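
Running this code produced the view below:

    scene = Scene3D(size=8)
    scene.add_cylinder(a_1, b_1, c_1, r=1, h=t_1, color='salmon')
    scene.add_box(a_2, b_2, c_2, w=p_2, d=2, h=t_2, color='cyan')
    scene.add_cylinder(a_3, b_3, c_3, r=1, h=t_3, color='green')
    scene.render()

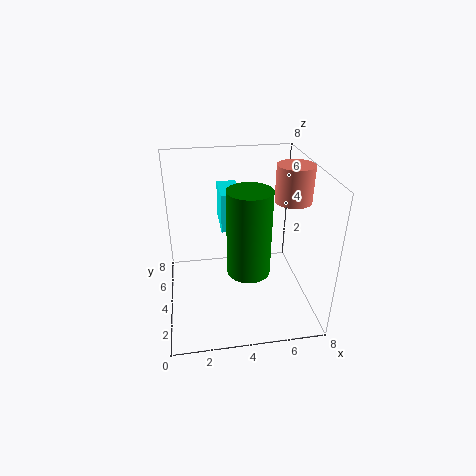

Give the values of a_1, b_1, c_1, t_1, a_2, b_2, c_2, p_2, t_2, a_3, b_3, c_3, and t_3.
a_1 = 7
b_1 = 4
c_1 = 6
t_1 = 2
a_2 = 3
b_2 = 3
c_2 = 5
p_2 = 1
t_2 = 2
a_3 = 4
b_3 = 1
c_3 = 4
t_3 = 4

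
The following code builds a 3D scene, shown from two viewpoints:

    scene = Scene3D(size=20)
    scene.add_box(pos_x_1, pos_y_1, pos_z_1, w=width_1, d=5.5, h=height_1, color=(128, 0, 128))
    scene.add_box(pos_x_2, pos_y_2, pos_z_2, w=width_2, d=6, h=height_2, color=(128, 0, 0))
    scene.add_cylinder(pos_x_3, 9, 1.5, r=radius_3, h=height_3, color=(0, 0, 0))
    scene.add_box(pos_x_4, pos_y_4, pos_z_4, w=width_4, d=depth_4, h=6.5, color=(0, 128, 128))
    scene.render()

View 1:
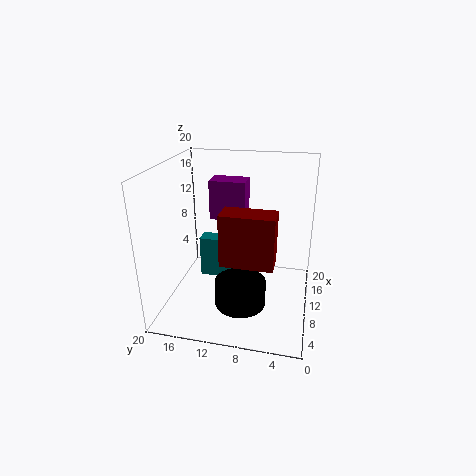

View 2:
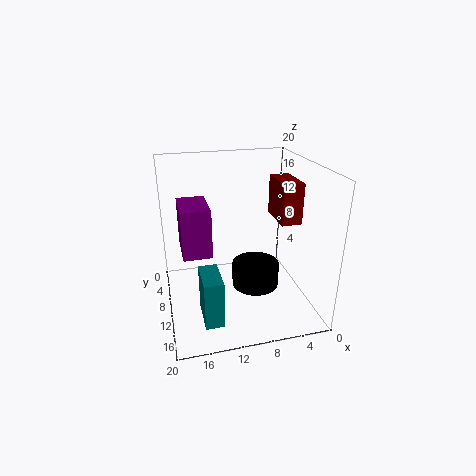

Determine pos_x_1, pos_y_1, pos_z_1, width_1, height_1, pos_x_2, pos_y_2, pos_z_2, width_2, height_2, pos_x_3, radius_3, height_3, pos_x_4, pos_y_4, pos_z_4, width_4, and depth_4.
pos_x_1 = 14.5
pos_y_1 = 10
pos_z_1 = 10.5
width_1 = 3.5
height_1 = 6
pos_x_2 = 0.5
pos_y_2 = 4
pos_z_2 = 11
width_2 = 3
height_2 = 6
pos_x_3 = 7
radius_3 = 3.5
height_3 = 3.5
pos_x_4 = 13.5
pos_y_4 = 12
pos_z_4 = 1
width_4 = 2.5
depth_4 = 5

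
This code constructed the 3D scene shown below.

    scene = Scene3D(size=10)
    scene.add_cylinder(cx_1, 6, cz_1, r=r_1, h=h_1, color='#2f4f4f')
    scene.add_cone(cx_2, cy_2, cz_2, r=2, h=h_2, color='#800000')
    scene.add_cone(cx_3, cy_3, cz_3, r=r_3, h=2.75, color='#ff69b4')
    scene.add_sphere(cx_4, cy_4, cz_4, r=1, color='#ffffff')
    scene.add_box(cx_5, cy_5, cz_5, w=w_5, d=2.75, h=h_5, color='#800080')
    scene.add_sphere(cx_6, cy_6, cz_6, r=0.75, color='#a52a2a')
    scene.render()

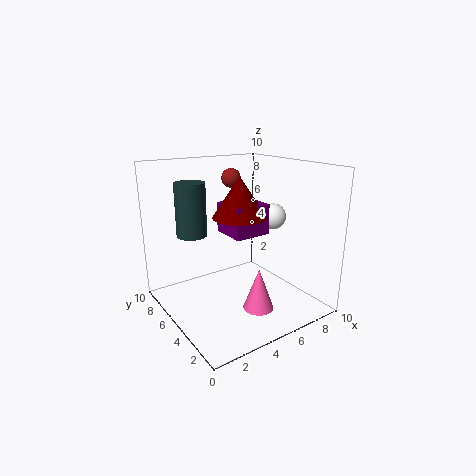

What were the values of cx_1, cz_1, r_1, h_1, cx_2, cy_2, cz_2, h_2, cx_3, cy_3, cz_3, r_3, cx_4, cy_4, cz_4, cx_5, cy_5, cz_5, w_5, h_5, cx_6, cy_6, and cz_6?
cx_1 = 2, cz_1 = 5.5, r_1 = 1, h_1 = 3.5, cx_2 = 6, cy_2 = 6.25, cz_2 = 6, h_2 = 3, cx_3 = 4.75, cy_3 = 2.25, cz_3 = 1, r_3 = 1, cx_4 = 8.75, cy_4 = 5.75, cz_4 = 5.75, cx_5 = 5, cy_5 = 5, cz_5 = 4.75, w_5 = 2.75, h_5 = 2.25, cx_6 = 6.75, cy_6 = 8.5, cz_6 = 8.5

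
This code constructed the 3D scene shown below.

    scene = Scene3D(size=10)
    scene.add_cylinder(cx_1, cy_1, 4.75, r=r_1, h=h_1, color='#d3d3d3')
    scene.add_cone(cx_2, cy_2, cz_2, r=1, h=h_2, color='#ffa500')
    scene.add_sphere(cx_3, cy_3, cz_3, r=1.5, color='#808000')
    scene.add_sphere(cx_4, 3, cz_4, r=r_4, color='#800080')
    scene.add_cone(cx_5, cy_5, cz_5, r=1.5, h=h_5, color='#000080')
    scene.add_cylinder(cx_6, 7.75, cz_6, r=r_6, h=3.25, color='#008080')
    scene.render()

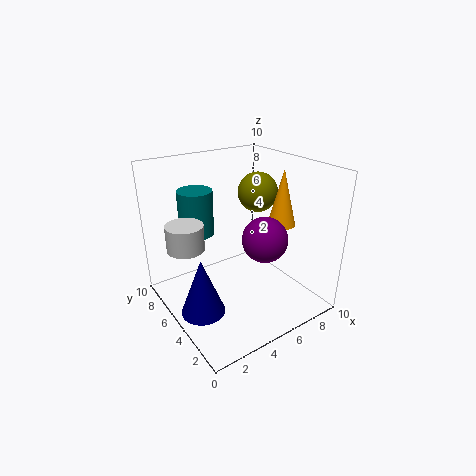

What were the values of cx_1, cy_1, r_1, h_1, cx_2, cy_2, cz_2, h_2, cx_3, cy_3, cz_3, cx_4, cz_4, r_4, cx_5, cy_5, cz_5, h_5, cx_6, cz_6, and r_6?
cx_1 = 1.5, cy_1 = 6, r_1 = 1.25, h_1 = 1.75, cx_2 = 8.25, cy_2 = 4.25, cz_2 = 5.5, h_2 = 4, cx_3 = 8, cy_3 = 6.75, cz_3 = 7.25, cx_4 = 5.75, cz_4 = 5.5, r_4 = 1.5, cx_5 = 1.75, cy_5 = 4.5, cz_5 = 0.5, h_5 = 4, cx_6 = 3.25, cz_6 = 4.75, r_6 = 1.25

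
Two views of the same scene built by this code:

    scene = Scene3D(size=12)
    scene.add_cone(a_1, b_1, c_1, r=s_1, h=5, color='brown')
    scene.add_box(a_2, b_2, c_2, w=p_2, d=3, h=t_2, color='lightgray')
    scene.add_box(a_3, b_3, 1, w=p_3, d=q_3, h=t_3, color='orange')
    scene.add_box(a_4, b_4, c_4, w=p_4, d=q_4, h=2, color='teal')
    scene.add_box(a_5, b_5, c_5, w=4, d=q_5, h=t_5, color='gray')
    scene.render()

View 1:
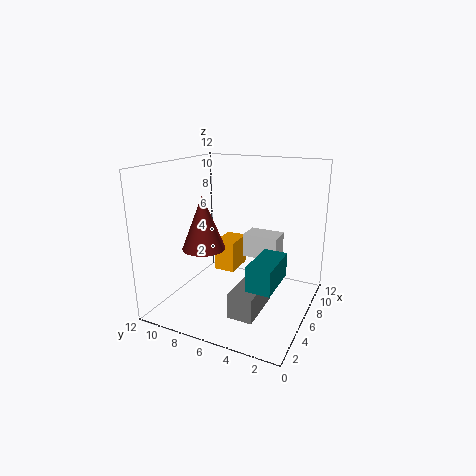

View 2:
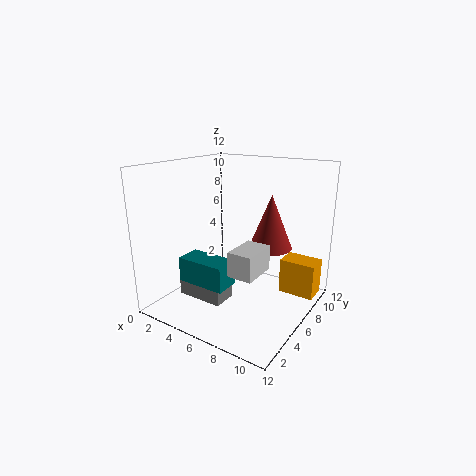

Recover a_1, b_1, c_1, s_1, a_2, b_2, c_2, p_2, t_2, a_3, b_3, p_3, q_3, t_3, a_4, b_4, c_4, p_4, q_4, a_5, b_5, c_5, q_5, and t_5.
a_1 = 7; b_1 = 10; c_1 = 4; s_1 = 2; a_2 = 7; b_2 = 3; c_2 = 4; p_2 = 2; t_2 = 2; a_3 = 9; b_3 = 8; p_3 = 3; q_3 = 2; t_3 = 3; a_4 = 3; b_4 = 2; c_4 = 3; p_4 = 4; q_4 = 2; a_5 = 2; b_5 = 3; c_5 = 1; q_5 = 2; t_5 = 2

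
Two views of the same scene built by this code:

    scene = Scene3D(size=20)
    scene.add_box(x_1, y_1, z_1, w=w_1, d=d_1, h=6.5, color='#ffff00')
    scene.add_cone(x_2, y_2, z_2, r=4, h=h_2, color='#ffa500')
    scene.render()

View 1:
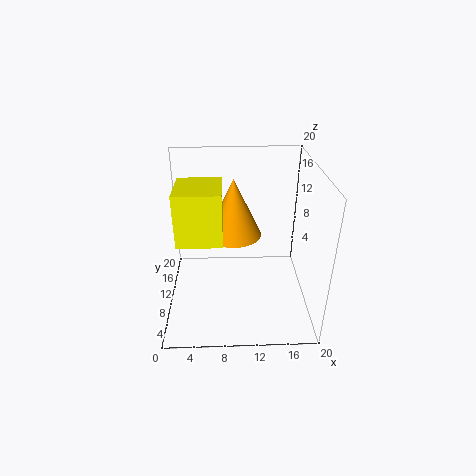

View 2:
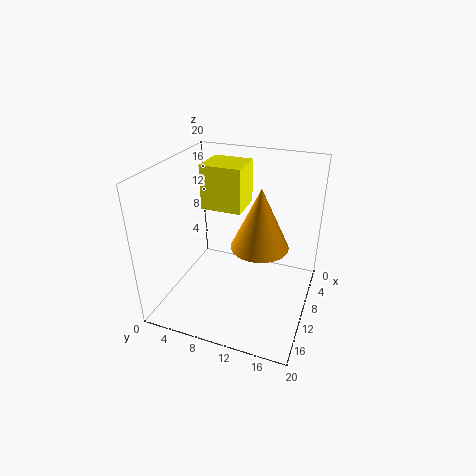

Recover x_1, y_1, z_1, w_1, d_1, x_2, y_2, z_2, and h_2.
x_1 = 2.5
y_1 = 3.5
z_1 = 12.5
w_1 = 5.5
d_1 = 6
x_2 = 9.5
y_2 = 13
z_2 = 9
h_2 = 8.5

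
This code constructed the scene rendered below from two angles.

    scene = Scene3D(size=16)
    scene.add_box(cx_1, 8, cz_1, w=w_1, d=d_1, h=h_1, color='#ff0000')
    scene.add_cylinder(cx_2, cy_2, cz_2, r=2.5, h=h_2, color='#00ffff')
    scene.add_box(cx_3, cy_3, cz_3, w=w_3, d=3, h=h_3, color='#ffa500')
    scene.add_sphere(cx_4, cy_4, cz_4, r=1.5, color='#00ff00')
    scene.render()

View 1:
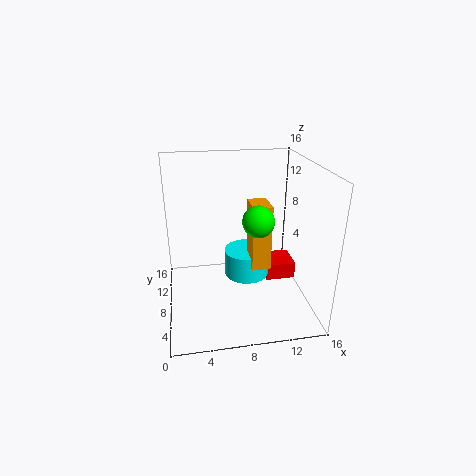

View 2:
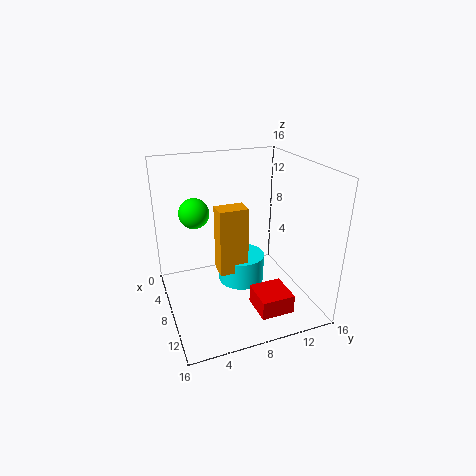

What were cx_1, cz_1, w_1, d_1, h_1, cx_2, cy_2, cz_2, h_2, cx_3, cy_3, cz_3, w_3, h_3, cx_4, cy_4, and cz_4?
cx_1 = 11.5
cz_1 = 2
w_1 = 3.5
d_1 = 3.5
h_1 = 2
cx_2 = 9
cy_2 = 8
cz_2 = 3.5
h_2 = 3
cx_3 = 9
cy_3 = 5
cz_3 = 5.5
w_3 = 2
h_3 = 7
cx_4 = 9
cy_4 = 3
cz_4 = 12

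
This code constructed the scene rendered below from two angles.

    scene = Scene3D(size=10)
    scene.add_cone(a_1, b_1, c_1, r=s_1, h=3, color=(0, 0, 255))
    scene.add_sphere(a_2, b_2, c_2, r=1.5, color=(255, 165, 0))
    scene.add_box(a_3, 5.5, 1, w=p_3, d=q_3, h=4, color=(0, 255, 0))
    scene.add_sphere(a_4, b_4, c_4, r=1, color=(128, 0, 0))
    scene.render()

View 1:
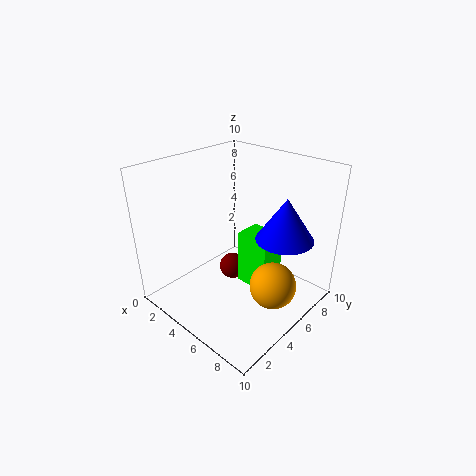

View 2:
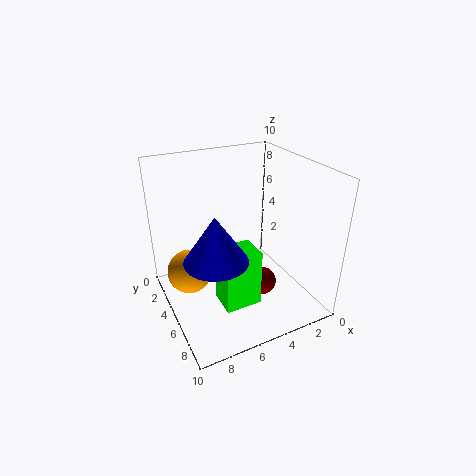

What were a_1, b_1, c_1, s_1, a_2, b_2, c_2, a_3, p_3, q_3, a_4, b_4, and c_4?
a_1 = 7.5, b_1 = 7, c_1 = 5, s_1 = 2, a_2 = 8.5, b_2 = 4.5, c_2 = 3, a_3 = 4.5, p_3 = 2.5, q_3 = 2, a_4 = 3.5, b_4 = 6, c_4 = 1.5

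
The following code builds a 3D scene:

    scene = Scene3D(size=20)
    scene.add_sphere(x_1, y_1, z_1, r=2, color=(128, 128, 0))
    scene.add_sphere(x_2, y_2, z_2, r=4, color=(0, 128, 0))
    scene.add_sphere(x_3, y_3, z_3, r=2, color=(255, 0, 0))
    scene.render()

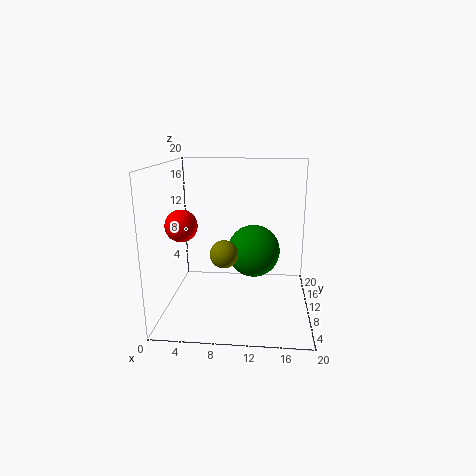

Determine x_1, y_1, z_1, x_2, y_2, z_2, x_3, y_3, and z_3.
x_1 = 8
y_1 = 10
z_1 = 7.5
x_2 = 12
y_2 = 14.5
z_2 = 6.5
x_3 = 3.5
y_3 = 5
z_3 = 13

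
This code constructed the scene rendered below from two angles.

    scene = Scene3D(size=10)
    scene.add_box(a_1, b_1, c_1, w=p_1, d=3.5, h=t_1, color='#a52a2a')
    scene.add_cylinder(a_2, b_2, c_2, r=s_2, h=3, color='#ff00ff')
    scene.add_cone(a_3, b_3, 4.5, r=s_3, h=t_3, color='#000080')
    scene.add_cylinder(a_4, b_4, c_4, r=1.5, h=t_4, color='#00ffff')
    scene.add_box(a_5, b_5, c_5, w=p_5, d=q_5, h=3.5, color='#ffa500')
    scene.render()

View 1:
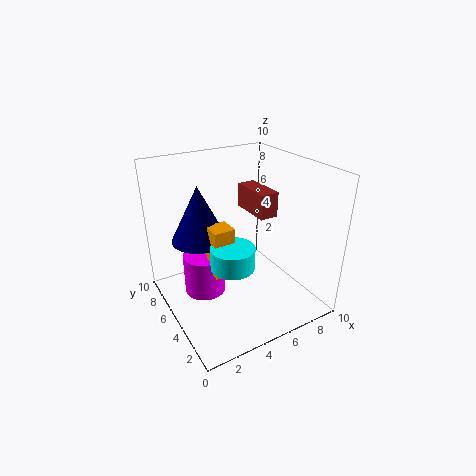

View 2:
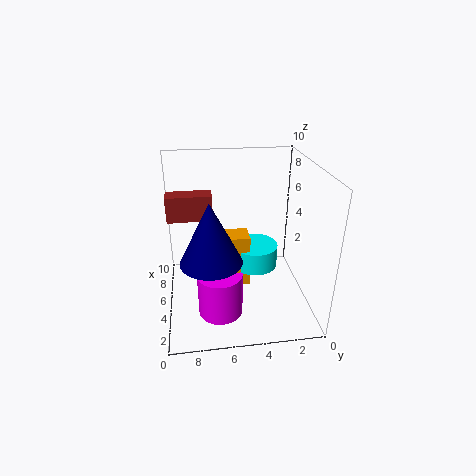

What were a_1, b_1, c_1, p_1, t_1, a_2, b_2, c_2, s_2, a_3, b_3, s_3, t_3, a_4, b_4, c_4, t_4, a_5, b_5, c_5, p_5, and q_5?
a_1 = 8; b_1 = 6.5; c_1 = 5; p_1 = 1.5; t_1 = 2; a_2 = 3; b_2 = 6.5; c_2 = 0.5; s_2 = 1.5; a_3 = 3; b_3 = 7; s_3 = 2; t_3 = 4; a_4 = 4; b_4 = 4; c_4 = 3.5; t_4 = 1.5; a_5 = 3; b_5 = 4.5; c_5 = 2.5; p_5 = 1.5; q_5 = 1.5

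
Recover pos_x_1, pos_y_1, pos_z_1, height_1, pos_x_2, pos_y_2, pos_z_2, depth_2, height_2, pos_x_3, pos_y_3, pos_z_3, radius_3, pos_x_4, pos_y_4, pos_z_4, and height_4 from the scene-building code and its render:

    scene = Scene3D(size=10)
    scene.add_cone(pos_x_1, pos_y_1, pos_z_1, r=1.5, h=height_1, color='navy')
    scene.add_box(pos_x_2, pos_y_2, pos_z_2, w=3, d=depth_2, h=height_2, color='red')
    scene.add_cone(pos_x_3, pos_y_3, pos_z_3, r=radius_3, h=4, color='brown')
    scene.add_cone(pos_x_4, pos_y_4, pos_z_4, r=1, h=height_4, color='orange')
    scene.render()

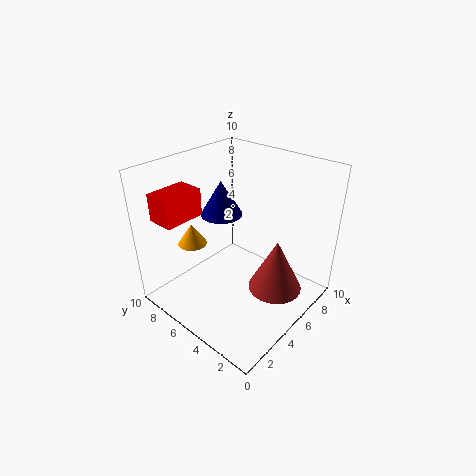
pos_x_1 = 5.5, pos_y_1 = 7, pos_z_1 = 6, height_1 = 2.5, pos_x_2 = 1.5, pos_y_2 = 8, pos_z_2 = 6, depth_2 = 2, height_2 = 2, pos_x_3 = 7, pos_y_3 = 3, pos_z_3 = 0.5, radius_3 = 2, pos_x_4 = 3, pos_y_4 = 7.5, pos_z_4 = 4.5, height_4 = 1.5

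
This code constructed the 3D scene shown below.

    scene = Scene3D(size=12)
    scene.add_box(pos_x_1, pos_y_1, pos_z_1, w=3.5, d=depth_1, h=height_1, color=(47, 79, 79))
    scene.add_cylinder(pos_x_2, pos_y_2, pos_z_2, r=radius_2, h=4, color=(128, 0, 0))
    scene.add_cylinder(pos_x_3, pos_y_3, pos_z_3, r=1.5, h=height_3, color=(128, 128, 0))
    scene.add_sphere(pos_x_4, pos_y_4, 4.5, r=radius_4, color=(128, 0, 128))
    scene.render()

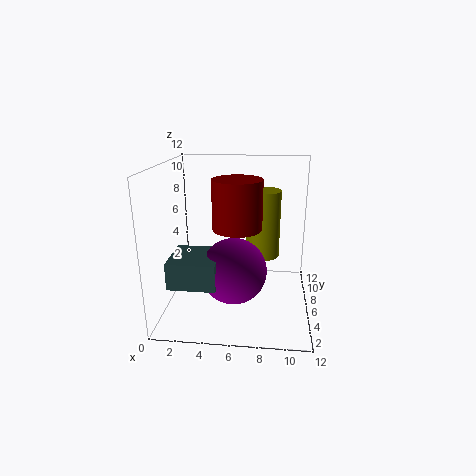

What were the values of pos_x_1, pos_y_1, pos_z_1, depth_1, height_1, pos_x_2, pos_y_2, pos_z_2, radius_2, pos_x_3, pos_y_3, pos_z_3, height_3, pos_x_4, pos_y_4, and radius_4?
pos_x_1 = 1.5, pos_y_1 = 0.5, pos_z_1 = 4, depth_1 = 3.5, height_1 = 2, pos_x_2 = 6, pos_y_2 = 5.5, pos_z_2 = 7, radius_2 = 2, pos_x_3 = 8, pos_y_3 = 8.5, pos_z_3 = 3.5, height_3 = 6, pos_x_4 = 6, pos_y_4 = 3, radius_4 = 2.5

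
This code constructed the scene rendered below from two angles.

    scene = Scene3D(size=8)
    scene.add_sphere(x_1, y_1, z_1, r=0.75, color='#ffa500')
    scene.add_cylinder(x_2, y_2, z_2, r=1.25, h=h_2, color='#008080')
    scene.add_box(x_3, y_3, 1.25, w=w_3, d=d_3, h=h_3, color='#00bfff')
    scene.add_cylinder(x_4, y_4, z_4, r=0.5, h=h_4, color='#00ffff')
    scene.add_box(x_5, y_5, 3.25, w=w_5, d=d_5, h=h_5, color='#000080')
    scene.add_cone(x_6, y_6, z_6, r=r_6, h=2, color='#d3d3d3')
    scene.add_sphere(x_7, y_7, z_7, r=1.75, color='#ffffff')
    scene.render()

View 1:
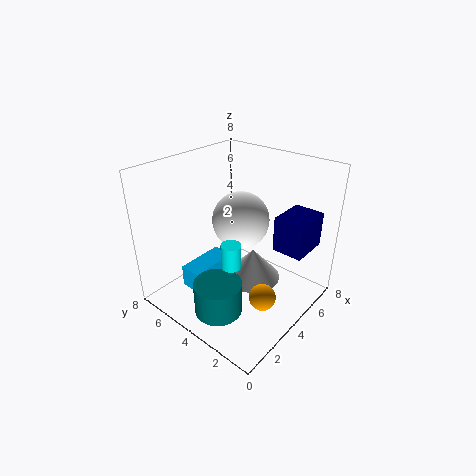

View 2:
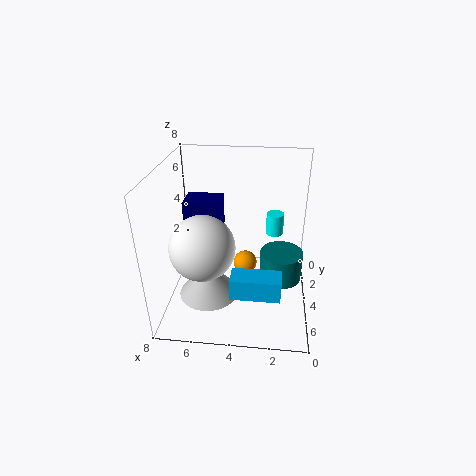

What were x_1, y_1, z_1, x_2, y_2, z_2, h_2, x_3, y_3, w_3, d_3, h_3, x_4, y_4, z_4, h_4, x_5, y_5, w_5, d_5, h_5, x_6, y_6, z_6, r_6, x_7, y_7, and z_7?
x_1 = 3.75; y_1 = 2; z_1 = 1; x_2 = 1.5; y_2 = 3.25; z_2 = 1; h_2 = 1.75; x_3 = 1.5; y_3 = 4.75; w_3 = 2.75; d_3 = 1.25; h_3 = 1.25; x_4 = 2; y_4 = 2.75; z_4 = 3.75; h_4 = 1.25; x_5 = 5.25; y_5 = 0.75; w_5 = 2.25; d_5 = 1.75; h_5 = 2; x_6 = 5.75; y_6 = 4.25; z_6 = 0.25; r_6 = 1.75; x_7 = 5.75; y_7 = 5.25; z_7 = 4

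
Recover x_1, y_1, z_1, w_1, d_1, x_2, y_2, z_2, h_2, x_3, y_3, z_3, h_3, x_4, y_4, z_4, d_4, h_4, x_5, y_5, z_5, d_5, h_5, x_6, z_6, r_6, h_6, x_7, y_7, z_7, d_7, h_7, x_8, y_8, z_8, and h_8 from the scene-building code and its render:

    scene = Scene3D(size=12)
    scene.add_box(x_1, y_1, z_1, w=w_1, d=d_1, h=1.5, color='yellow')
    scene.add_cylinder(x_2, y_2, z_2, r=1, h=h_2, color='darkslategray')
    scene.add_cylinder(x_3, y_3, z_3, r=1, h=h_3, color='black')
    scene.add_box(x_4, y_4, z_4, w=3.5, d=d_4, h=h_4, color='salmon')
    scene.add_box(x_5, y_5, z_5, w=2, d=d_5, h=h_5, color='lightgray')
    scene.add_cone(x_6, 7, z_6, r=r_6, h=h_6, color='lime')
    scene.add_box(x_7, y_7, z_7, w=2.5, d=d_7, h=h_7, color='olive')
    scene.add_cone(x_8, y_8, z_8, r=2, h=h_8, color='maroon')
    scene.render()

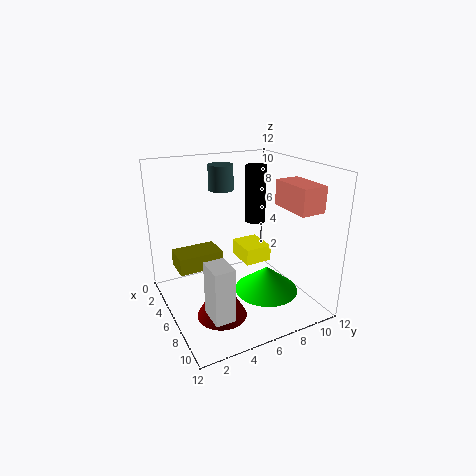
x_1 = 2; y_1 = 7.5; z_1 = 2.5; w_1 = 3; d_1 = 2.5; x_2 = 5; y_2 = 5; z_2 = 10; h_2 = 2; x_3 = 2; y_3 = 10; z_3 = 5.5; h_3 = 5.5; x_4 = 7.5; y_4 = 8.5; z_4 = 9; d_4 = 2; h_4 = 2; x_5 = 9.5; y_5 = 1.5; z_5 = 2.5; d_5 = 1.5; h_5 = 4; x_6 = 9; z_6 = 2.5; r_6 = 2.5; h_6 = 2; x_7 = 1.5; y_7 = 1.5; z_7 = 2.5; d_7 = 4; h_7 = 1.5; x_8 = 8; y_8 = 3.5; z_8 = 0.5; h_8 = 3.5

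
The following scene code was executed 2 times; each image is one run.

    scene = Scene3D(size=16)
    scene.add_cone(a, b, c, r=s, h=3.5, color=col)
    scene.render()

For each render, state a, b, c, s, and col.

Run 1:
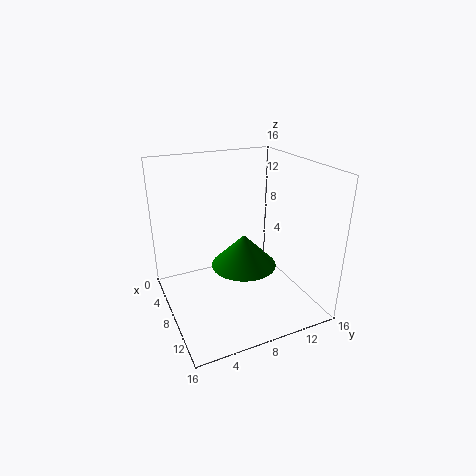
a = 9.5; b = 8; c = 5.5; s = 3.5; col = 'green'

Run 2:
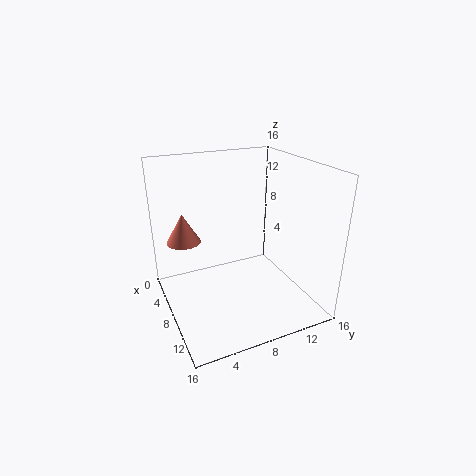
a = 3.5; b = 3; c = 6.5; s = 2; col = 'salmon'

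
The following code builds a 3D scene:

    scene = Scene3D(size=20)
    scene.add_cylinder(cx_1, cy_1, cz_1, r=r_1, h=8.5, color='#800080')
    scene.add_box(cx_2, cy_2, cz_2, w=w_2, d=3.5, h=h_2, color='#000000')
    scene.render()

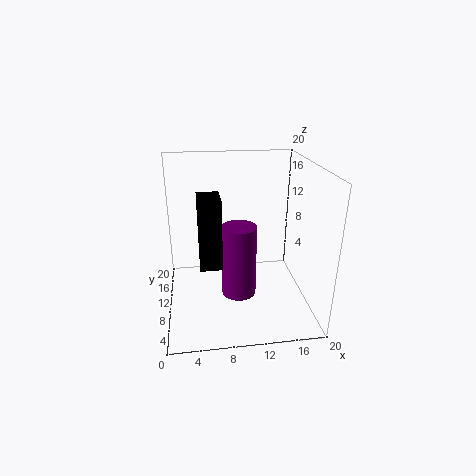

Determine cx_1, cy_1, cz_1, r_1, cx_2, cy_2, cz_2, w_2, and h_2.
cx_1 = 9, cy_1 = 2.5, cz_1 = 6.5, r_1 = 2, cx_2 = 4.5, cy_2 = 1, cz_2 = 10.5, w_2 = 2.5, h_2 = 8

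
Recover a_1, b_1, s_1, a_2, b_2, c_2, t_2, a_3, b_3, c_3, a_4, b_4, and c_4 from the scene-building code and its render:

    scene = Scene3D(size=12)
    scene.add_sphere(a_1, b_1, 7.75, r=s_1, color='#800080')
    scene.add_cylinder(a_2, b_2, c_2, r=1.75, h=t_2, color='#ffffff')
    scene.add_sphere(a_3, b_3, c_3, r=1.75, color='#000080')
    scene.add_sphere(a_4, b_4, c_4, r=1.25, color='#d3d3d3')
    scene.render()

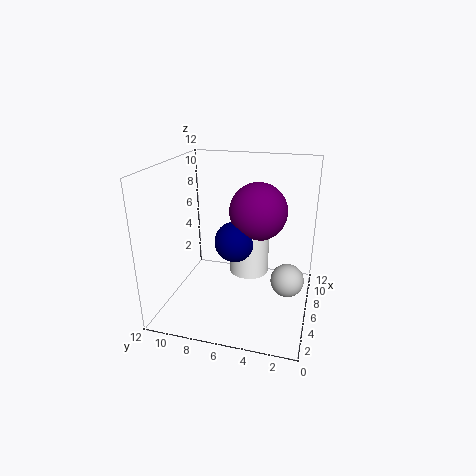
a_1 = 8
b_1 = 4.75
s_1 = 2.5
a_2 = 8
b_2 = 5.5
c_2 = 2
t_2 = 4.5
a_3 = 6.75
b_3 = 6.5
c_3 = 5.25
a_4 = 3.75
b_4 = 1.5
c_4 = 4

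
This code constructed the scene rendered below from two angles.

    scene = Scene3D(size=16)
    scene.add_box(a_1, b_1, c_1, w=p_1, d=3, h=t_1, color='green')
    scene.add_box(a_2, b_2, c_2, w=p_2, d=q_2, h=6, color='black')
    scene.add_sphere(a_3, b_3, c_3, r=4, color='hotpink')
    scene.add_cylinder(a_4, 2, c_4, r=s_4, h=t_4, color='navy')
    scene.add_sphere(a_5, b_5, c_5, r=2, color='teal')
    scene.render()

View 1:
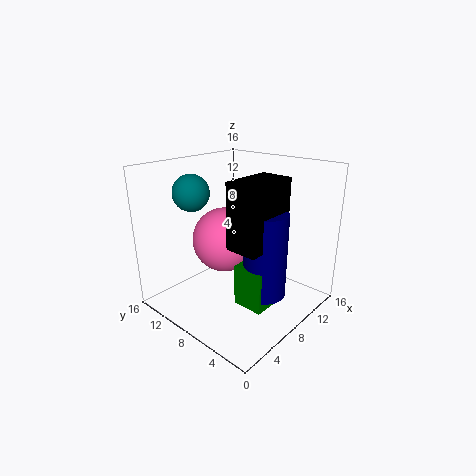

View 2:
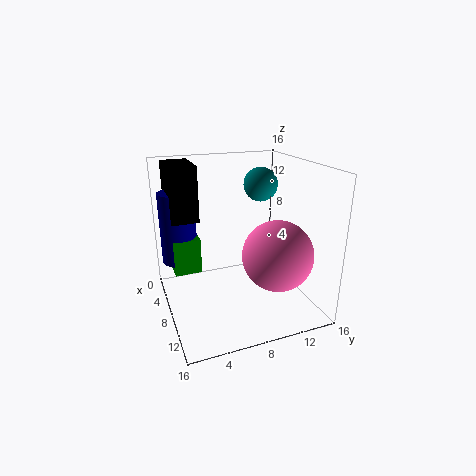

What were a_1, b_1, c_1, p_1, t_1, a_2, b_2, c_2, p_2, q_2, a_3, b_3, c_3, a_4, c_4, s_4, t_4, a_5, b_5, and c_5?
a_1 = 3
b_1 = 1
c_1 = 4
p_1 = 4
t_1 = 4
a_2 = 2
b_2 = 1
c_2 = 10
p_2 = 5
q_2 = 3
a_3 = 10
b_3 = 12
c_3 = 6
a_4 = 5
c_4 = 5
s_4 = 2
t_4 = 8
a_5 = 5
b_5 = 12
c_5 = 13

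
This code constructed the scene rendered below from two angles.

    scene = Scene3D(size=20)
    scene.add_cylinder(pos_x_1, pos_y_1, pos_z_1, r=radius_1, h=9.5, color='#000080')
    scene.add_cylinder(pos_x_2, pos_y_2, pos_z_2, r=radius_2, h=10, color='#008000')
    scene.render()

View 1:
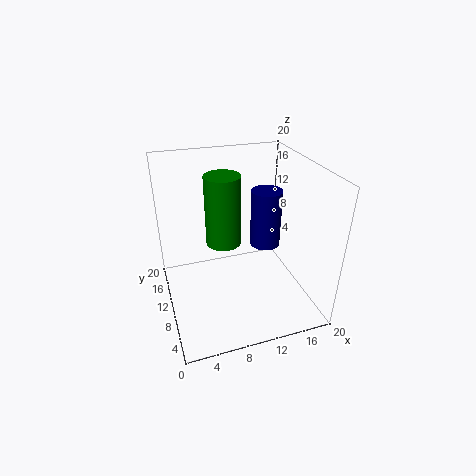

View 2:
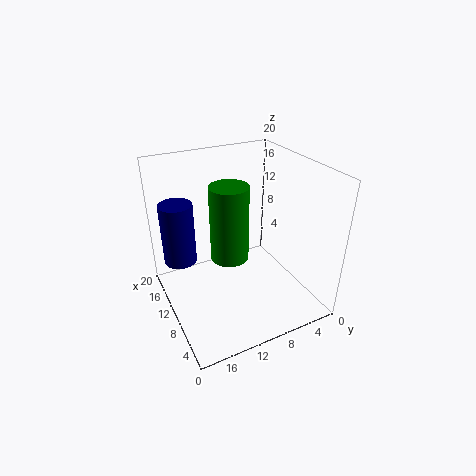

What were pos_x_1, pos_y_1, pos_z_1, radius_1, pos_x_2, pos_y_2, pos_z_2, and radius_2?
pos_x_1 = 17; pos_y_1 = 16.5; pos_z_1 = 4; radius_1 = 2.5; pos_x_2 = 8.5; pos_y_2 = 12; pos_z_2 = 8.5; radius_2 = 2.5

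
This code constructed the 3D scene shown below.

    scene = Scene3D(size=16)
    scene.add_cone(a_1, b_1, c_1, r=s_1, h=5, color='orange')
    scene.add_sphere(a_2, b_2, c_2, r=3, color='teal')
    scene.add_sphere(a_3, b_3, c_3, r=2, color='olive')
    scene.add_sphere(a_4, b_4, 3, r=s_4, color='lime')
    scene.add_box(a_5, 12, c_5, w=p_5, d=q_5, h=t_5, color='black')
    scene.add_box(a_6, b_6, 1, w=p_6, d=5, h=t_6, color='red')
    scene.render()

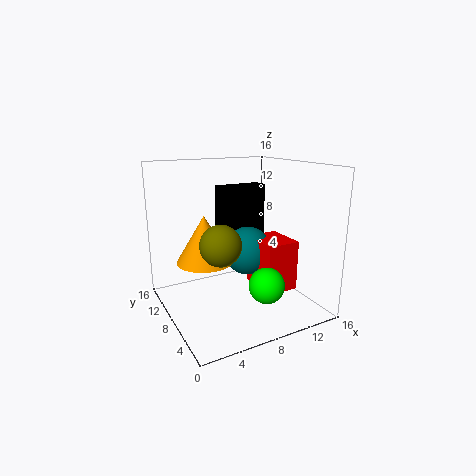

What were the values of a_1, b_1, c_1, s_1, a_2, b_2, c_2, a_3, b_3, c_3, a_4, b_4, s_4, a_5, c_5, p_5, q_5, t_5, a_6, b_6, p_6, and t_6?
a_1 = 4, b_1 = 8, c_1 = 6, s_1 = 3, a_2 = 11, b_2 = 11, c_2 = 5, a_3 = 4, b_3 = 4, c_3 = 9, a_4 = 10, b_4 = 5, s_4 = 2, a_5 = 8, c_5 = 6, p_5 = 6, q_5 = 2, t_5 = 7, a_6 = 11, b_6 = 6, p_6 = 4, t_6 = 6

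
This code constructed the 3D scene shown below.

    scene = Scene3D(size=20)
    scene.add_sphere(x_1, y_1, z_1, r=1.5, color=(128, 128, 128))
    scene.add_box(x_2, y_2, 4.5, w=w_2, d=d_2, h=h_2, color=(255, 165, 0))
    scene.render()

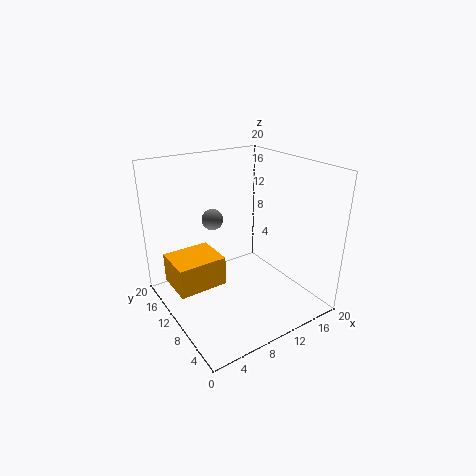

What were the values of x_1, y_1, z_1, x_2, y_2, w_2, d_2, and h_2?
x_1 = 8
y_1 = 13.5
z_1 = 12
x_2 = 0.5
y_2 = 8.5
w_2 = 6.5
d_2 = 5.5
h_2 = 4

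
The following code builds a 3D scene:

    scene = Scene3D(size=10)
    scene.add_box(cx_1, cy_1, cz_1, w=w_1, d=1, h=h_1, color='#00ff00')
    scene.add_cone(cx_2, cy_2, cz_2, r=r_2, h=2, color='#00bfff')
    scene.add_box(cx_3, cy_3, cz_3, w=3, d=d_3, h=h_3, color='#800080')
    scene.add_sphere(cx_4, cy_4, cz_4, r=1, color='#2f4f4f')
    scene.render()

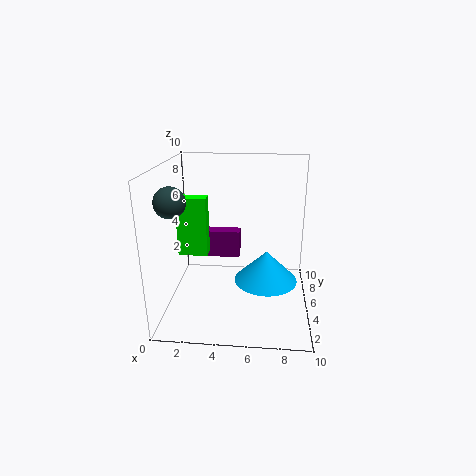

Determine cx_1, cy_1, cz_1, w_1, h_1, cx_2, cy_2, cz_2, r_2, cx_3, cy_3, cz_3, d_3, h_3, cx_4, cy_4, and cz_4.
cx_1 = 1
cy_1 = 4
cz_1 = 4
w_1 = 2
h_1 = 4
cx_2 = 7
cy_2 = 3
cz_2 = 3
r_2 = 2
cx_3 = 2
cy_3 = 6
cz_3 = 3
d_3 = 1
h_3 = 2
cx_4 = 1
cy_4 = 3
cz_4 = 8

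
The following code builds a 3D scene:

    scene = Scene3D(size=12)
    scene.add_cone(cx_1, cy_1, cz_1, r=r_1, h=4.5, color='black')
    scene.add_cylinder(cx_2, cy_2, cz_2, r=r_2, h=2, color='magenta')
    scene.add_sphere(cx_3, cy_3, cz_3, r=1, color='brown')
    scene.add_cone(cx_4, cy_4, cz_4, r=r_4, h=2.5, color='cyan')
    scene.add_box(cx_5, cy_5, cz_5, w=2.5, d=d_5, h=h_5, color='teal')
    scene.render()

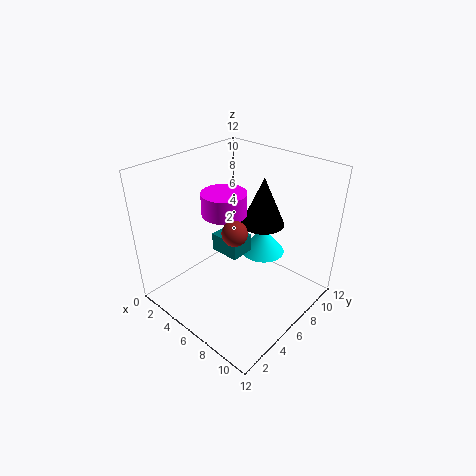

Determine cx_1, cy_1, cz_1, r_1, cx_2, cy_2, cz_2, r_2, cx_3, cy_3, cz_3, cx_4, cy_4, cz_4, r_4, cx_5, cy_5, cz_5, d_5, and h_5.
cx_1 = 5.5, cy_1 = 10, cz_1 = 5.5, r_1 = 2, cx_2 = 3.5, cy_2 = 7, cz_2 = 7, r_2 = 2, cx_3 = 7, cy_3 = 4.5, cz_3 = 7.5, cx_4 = 6, cy_4 = 9.5, cz_4 = 3, r_4 = 2, cx_5 = 4.5, cy_5 = 4.5, cz_5 = 5, d_5 = 2, h_5 = 1.5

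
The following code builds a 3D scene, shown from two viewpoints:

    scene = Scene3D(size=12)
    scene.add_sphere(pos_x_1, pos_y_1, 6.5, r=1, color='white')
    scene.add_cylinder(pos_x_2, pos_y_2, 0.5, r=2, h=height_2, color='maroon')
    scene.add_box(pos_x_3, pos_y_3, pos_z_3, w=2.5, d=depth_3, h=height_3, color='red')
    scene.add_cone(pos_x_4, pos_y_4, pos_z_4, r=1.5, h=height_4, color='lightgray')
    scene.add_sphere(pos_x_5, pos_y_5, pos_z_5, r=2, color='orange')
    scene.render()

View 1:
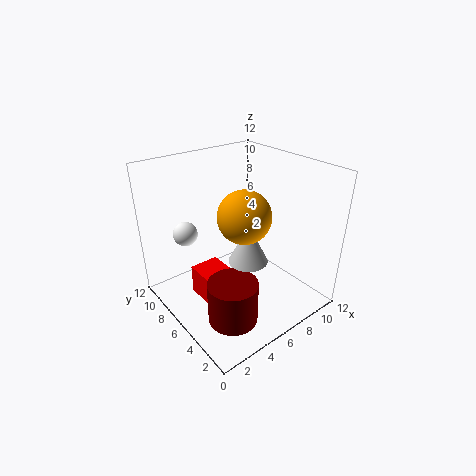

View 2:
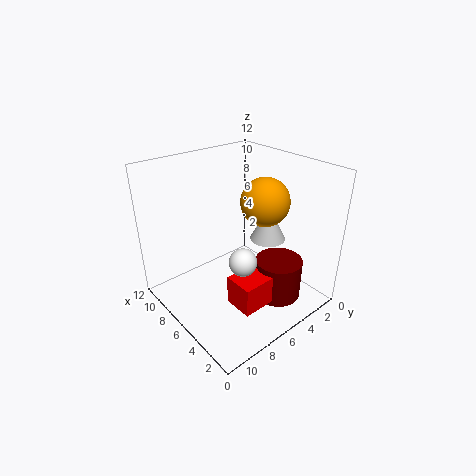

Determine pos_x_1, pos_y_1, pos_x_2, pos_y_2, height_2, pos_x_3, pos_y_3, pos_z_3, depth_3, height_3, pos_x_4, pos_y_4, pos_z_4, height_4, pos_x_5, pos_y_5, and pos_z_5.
pos_x_1 = 2.5
pos_y_1 = 8.5
pos_x_2 = 3.5
pos_y_2 = 3.5
height_2 = 3.5
pos_x_3 = 2.5
pos_y_3 = 4
pos_z_3 = 1
depth_3 = 4
height_3 = 2.5
pos_x_4 = 5
pos_y_4 = 3.5
pos_z_4 = 5.5
height_4 = 3
pos_x_5 = 5
pos_y_5 = 4
pos_z_5 = 9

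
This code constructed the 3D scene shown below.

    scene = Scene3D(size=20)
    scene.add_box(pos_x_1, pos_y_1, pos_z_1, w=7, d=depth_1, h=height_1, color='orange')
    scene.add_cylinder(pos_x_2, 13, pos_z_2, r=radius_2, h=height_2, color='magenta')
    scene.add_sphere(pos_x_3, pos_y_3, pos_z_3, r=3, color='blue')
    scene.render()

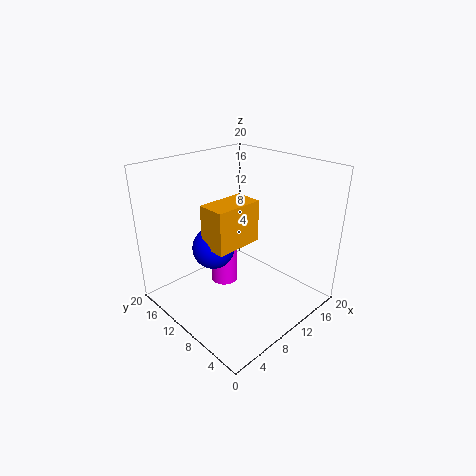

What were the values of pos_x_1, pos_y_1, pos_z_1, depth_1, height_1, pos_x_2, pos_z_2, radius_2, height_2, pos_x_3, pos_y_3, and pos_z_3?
pos_x_1 = 6, pos_y_1 = 9, pos_z_1 = 9, depth_1 = 4, height_1 = 6, pos_x_2 = 10, pos_z_2 = 2, radius_2 = 2, height_2 = 7, pos_x_3 = 8, pos_y_3 = 13, pos_z_3 = 8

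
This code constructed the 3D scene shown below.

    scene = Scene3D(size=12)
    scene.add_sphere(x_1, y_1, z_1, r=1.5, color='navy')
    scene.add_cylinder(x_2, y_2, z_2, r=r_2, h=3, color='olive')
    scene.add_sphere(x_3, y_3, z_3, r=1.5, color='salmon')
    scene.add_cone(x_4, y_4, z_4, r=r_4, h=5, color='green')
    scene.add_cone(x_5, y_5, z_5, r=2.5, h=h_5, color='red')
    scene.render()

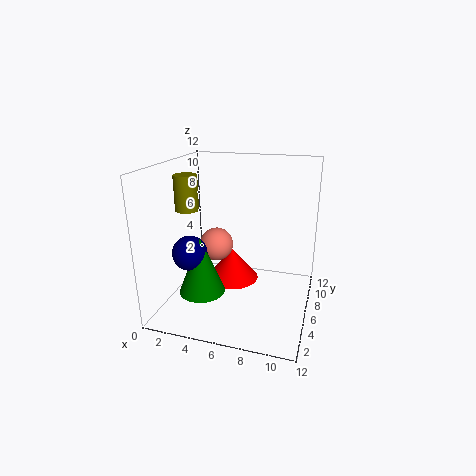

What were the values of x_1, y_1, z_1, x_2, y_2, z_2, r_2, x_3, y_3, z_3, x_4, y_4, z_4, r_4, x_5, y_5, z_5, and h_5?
x_1 = 2, y_1 = 5, z_1 = 4.5, x_2 = 1.5, y_2 = 6, z_2 = 8, r_2 = 1, x_3 = 3.5, y_3 = 7.5, z_3 = 4.5, x_4 = 3, y_4 = 5, z_4 = 1, r_4 = 2, x_5 = 4.5, y_5 = 9, z_5 = 0.5, h_5 = 3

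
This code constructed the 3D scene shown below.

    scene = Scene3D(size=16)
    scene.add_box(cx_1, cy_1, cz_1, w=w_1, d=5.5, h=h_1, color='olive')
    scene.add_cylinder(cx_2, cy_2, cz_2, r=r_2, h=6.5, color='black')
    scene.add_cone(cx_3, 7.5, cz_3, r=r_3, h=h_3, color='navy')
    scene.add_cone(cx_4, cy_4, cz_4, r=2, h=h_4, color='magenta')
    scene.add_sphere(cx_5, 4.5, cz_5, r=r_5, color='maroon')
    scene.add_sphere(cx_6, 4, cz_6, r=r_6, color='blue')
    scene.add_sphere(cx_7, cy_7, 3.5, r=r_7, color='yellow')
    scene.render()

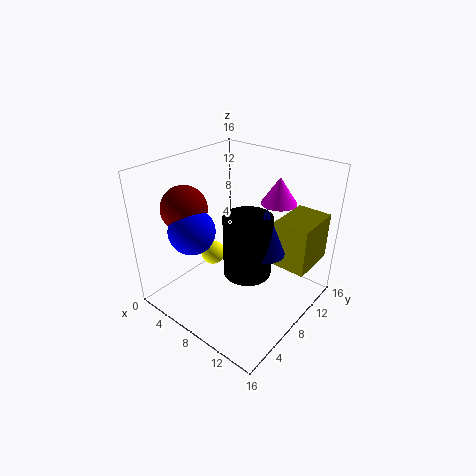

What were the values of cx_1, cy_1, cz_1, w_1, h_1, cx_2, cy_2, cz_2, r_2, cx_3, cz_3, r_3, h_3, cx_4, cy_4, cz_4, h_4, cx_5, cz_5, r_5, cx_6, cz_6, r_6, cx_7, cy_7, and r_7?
cx_1 = 11, cy_1 = 10.5, cz_1 = 4.5, w_1 = 4, h_1 = 5.5, cx_2 = 10.5, cy_2 = 6.5, cz_2 = 5.5, r_2 = 2.5, cx_3 = 12, cz_3 = 8, r_3 = 2, h_3 = 5, cx_4 = 10.5, cy_4 = 12, cz_4 = 11.5, h_4 = 3, cx_5 = 3.5, cz_5 = 11.5, r_5 = 2.5, cx_6 = 5, cz_6 = 9.5, r_6 = 2.5, cx_7 = 3, cy_7 = 9, r_7 = 1.5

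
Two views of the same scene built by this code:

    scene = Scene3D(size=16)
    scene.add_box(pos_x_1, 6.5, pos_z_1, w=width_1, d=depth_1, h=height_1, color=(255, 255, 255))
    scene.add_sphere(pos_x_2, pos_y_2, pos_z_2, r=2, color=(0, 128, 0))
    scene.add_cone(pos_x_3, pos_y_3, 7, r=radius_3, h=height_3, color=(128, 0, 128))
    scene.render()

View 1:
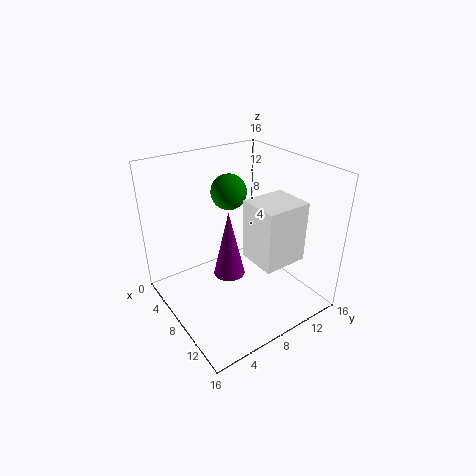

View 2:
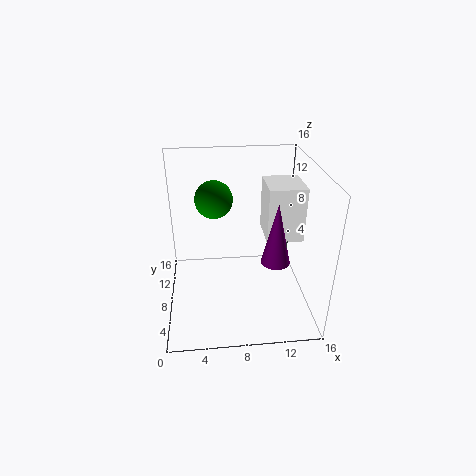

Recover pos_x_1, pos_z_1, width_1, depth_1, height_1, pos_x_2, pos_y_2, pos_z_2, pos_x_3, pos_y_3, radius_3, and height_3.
pos_x_1 = 11
pos_z_1 = 8
width_1 = 4
depth_1 = 4.5
height_1 = 6
pos_x_2 = 5.5
pos_y_2 = 8.5
pos_z_2 = 12.5
pos_x_3 = 11.5
pos_y_3 = 4.5
radius_3 = 1.5
height_3 = 6.5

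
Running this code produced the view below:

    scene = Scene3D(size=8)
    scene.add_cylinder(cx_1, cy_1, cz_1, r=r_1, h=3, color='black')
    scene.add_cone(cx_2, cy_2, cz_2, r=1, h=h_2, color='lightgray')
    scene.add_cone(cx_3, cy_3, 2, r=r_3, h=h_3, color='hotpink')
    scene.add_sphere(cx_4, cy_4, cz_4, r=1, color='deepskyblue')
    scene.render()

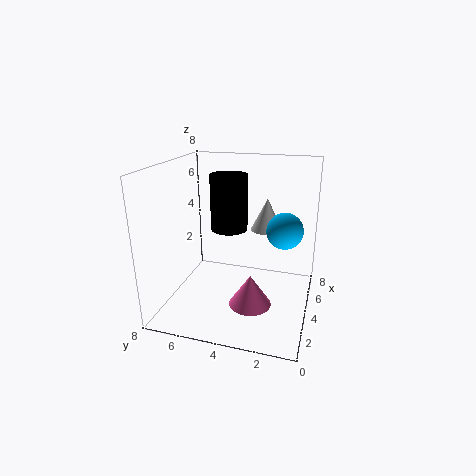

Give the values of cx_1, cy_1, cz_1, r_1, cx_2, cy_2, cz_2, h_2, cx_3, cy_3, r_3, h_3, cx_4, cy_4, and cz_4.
cx_1 = 4; cy_1 = 4.5; cz_1 = 4.5; r_1 = 1; cx_2 = 7; cy_2 = 3; cz_2 = 3.5; h_2 = 2; cx_3 = 1; cy_3 = 2.5; r_3 = 1; h_3 = 1.5; cx_4 = 4.5; cy_4 = 1.5; cz_4 = 4.5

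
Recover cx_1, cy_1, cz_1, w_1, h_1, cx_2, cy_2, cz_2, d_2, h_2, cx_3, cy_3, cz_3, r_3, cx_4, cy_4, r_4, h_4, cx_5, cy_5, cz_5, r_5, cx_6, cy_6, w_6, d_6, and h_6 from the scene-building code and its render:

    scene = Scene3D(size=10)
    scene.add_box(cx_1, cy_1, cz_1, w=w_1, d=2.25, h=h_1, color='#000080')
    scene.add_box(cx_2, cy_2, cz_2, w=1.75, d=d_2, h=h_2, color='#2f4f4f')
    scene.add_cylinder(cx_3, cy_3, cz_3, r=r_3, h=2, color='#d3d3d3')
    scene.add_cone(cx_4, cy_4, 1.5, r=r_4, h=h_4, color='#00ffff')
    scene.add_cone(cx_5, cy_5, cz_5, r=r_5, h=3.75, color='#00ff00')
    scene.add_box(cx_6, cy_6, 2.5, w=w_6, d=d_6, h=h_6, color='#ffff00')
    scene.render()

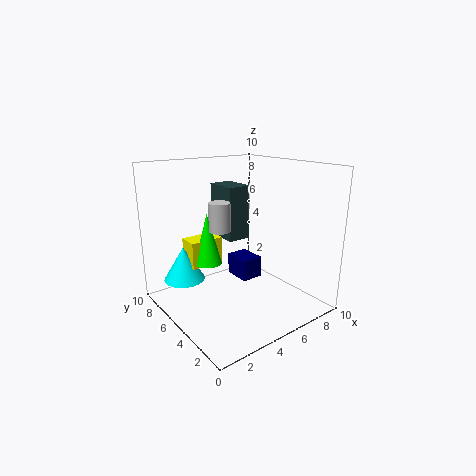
cx_1 = 7
cy_1 = 6.75
cz_1 = 0.25
w_1 = 1.75
h_1 = 1.75
cx_2 = 5.25
cy_2 = 6.25
cz_2 = 4.25
d_2 = 2.5
h_2 = 4
cx_3 = 4
cy_3 = 5.75
cz_3 = 5.5
r_3 = 0.75
cx_4 = 2.25
cy_4 = 8
r_4 = 1.5
h_4 = 2.5
cx_5 = 3.75
cy_5 = 7
cz_5 = 2.75
r_5 = 1
cx_6 = 2.5
cy_6 = 7
w_6 = 2.5
d_6 = 1.5
h_6 = 2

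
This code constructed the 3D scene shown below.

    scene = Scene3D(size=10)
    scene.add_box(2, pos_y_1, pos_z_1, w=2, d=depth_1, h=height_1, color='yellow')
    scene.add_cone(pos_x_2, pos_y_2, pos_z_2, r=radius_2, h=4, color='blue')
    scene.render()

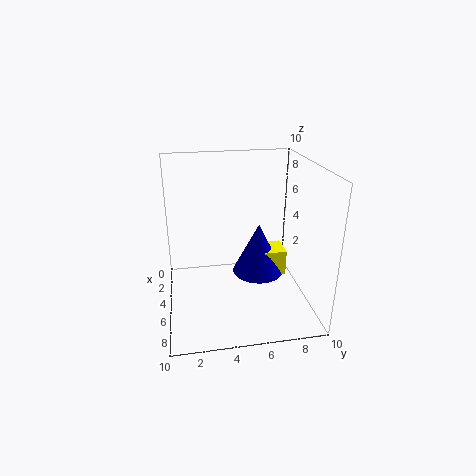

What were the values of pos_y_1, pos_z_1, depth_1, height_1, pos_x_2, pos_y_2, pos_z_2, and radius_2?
pos_y_1 = 7; pos_z_1 = 1; depth_1 = 2; height_1 = 2; pos_x_2 = 3; pos_y_2 = 7; pos_z_2 = 1; radius_2 = 2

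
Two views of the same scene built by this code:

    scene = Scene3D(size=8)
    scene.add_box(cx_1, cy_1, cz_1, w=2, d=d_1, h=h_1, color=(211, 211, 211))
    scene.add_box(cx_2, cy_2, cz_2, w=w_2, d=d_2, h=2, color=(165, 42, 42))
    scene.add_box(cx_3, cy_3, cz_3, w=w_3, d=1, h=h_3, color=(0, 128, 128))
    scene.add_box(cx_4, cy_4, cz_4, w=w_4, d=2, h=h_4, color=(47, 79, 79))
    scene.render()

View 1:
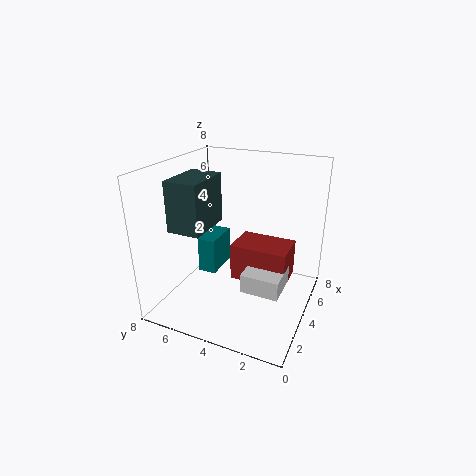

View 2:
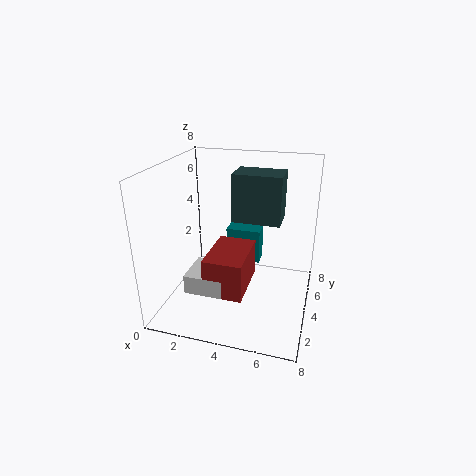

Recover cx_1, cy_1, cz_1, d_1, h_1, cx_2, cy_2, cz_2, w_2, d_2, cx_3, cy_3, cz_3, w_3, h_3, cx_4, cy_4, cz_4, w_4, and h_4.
cx_1 = 2, cy_1 = 1, cz_1 = 2, d_1 = 2, h_1 = 1, cx_2 = 3, cy_2 = 1, cz_2 = 2, w_2 = 2, d_2 = 3, cx_3 = 3, cy_3 = 5, cz_3 = 2, w_3 = 2, h_3 = 2, cx_4 = 3, cy_4 = 6, cz_4 = 4, w_4 = 3, h_4 = 3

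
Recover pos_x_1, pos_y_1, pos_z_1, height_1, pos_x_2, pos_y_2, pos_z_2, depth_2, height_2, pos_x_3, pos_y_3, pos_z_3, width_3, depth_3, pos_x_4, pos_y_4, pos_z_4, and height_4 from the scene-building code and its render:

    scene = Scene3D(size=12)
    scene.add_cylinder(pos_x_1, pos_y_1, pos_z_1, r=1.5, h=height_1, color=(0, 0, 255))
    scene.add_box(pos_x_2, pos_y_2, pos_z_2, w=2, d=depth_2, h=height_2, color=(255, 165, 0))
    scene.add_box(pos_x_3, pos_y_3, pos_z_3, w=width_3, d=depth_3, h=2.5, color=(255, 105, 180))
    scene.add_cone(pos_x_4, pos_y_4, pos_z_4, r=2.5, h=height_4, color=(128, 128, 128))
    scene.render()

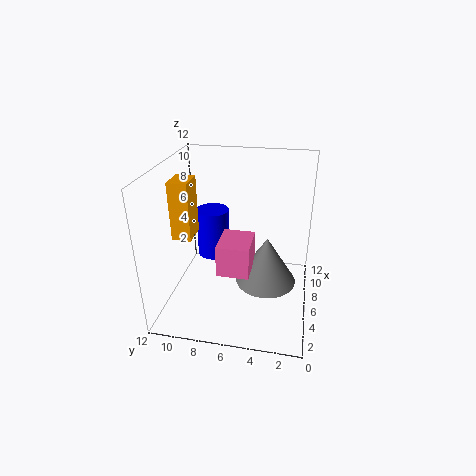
pos_x_1 = 9; pos_y_1 = 9; pos_z_1 = 2.5; height_1 = 4.5; pos_x_2 = 3; pos_y_2 = 9; pos_z_2 = 7; depth_2 = 1.5; height_2 = 4.5; pos_x_3 = 2.5; pos_y_3 = 4.5; pos_z_3 = 4.5; width_3 = 3; depth_3 = 2.5; pos_x_4 = 5.5; pos_y_4 = 3.5; pos_z_4 = 2.5; height_4 = 4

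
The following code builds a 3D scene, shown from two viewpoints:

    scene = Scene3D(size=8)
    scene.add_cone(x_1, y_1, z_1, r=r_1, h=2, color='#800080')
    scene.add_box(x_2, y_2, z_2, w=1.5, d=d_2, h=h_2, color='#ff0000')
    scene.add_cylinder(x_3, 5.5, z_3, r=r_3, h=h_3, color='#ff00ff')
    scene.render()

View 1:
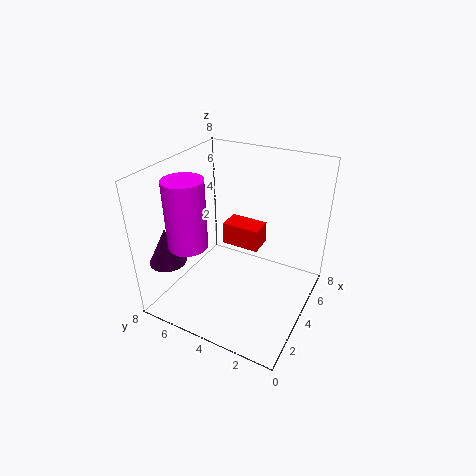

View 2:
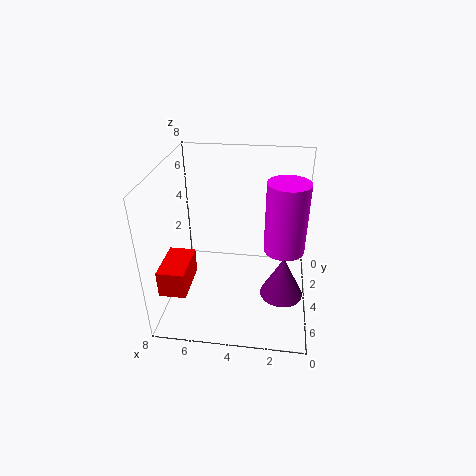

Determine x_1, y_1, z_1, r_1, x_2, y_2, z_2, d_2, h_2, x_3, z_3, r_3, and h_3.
x_1 = 1.5; y_1 = 7; z_1 = 3; r_1 = 1; x_2 = 6.5; y_2 = 4; z_2 = 1.5; d_2 = 2.5; h_2 = 1.5; x_3 = 1.5; z_3 = 4.5; r_3 = 1; h_3 = 3.5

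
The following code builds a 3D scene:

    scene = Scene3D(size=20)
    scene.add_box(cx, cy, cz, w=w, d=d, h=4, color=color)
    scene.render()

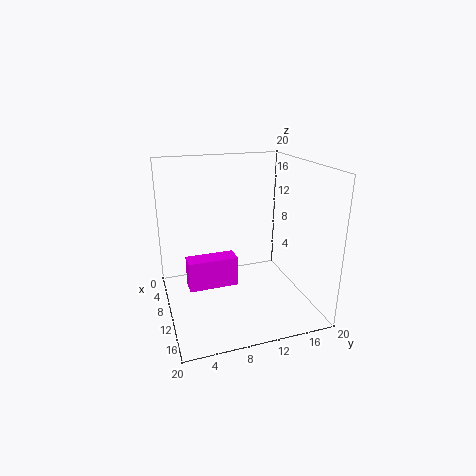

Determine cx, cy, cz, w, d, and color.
cx = 10.5
cy = 2.5
cz = 4.5
w = 2.5
d = 6.5
color = 'magenta'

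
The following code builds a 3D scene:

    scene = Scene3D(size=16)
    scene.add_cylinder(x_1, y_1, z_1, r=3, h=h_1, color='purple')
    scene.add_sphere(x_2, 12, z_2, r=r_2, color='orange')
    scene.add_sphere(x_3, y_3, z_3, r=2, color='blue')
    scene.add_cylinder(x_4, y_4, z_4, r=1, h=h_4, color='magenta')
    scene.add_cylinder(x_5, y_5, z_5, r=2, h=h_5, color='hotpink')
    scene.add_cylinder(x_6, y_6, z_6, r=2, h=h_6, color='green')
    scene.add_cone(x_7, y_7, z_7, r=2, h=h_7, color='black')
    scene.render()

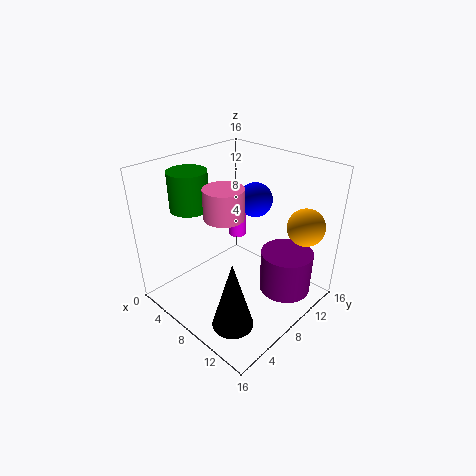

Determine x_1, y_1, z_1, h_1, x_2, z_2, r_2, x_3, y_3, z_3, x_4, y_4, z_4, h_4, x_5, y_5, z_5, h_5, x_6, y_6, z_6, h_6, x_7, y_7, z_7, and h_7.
x_1 = 12, y_1 = 12, z_1 = 1, h_1 = 5, x_2 = 14, z_2 = 10, r_2 = 2, x_3 = 7, y_3 = 12, z_3 = 11, x_4 = 6, y_4 = 10, z_4 = 7, h_4 = 3, x_5 = 9, y_5 = 5, z_5 = 12, h_5 = 3, x_6 = 5, y_6 = 4, z_6 = 12, h_6 = 4, x_7 = 13, y_7 = 2, z_7 = 3, h_7 = 7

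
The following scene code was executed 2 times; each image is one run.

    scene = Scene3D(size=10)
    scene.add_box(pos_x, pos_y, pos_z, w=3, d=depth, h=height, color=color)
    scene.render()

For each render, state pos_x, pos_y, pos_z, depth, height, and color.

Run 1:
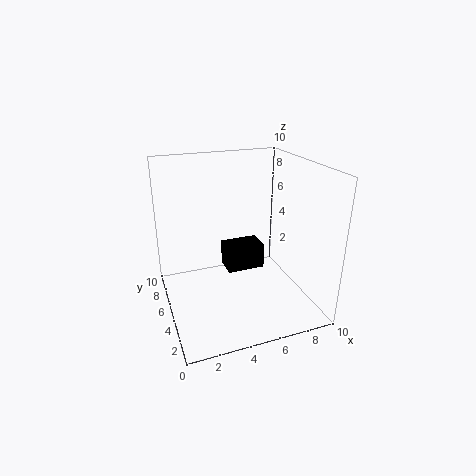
pos_x = 5; pos_y = 7; pos_z = 1; depth = 2; height = 2; color = 'black'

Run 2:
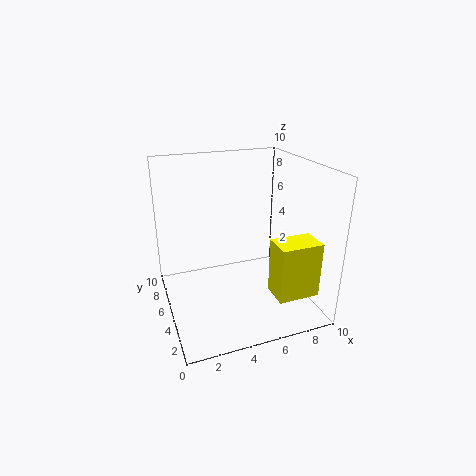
pos_x = 7; pos_y = 2; pos_z = 1; depth = 2; height = 4; color = 'yellow'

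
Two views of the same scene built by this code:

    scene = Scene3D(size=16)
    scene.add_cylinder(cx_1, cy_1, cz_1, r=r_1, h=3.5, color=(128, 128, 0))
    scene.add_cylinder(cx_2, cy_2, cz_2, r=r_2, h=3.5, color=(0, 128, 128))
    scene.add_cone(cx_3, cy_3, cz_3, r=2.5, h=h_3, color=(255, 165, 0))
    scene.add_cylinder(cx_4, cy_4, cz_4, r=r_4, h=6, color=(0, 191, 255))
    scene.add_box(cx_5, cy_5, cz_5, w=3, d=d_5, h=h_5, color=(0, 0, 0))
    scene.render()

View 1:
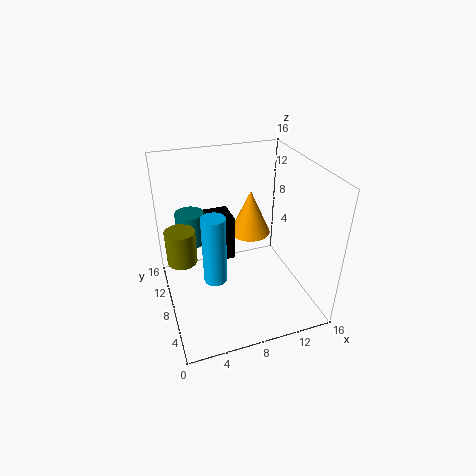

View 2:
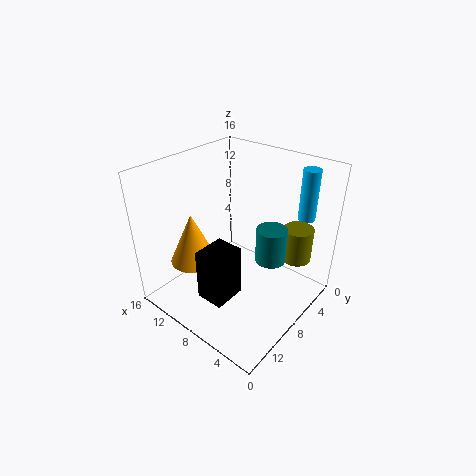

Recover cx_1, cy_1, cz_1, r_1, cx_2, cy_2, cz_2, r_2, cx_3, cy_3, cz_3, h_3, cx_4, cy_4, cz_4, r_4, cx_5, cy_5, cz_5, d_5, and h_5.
cx_1 = 1.5, cy_1 = 6.5, cz_1 = 7.5, r_1 = 1.5, cx_2 = 3, cy_2 = 9, cz_2 = 8, r_2 = 1.5, cx_3 = 11, cy_3 = 12, cz_3 = 6, h_3 = 5.5, cx_4 = 3.5, cy_4 = 1, cz_4 = 9, r_4 = 1, cx_5 = 5.5, cy_5 = 10.5, cz_5 = 3.5, d_5 = 3.5, h_5 = 5.5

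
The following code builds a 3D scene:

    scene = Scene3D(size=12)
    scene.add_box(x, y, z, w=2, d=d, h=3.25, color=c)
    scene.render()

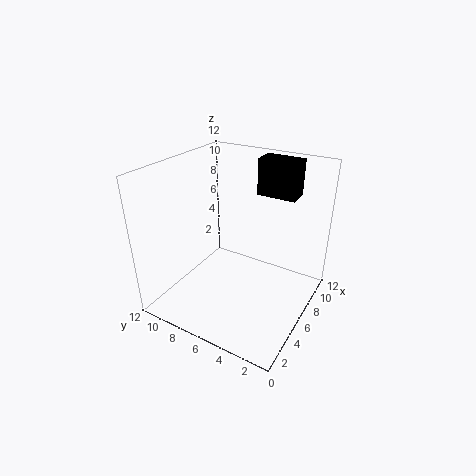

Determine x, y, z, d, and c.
x = 9.75
y = 2.75
z = 8.5
d = 3.5
c = 'black'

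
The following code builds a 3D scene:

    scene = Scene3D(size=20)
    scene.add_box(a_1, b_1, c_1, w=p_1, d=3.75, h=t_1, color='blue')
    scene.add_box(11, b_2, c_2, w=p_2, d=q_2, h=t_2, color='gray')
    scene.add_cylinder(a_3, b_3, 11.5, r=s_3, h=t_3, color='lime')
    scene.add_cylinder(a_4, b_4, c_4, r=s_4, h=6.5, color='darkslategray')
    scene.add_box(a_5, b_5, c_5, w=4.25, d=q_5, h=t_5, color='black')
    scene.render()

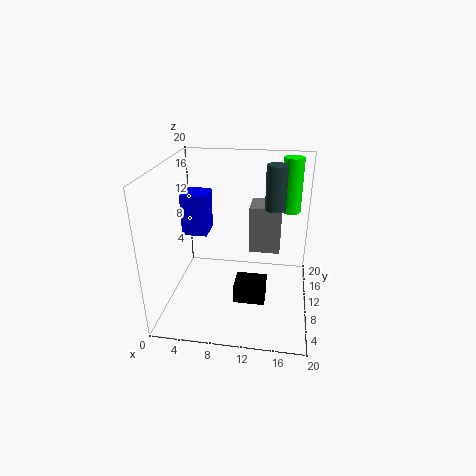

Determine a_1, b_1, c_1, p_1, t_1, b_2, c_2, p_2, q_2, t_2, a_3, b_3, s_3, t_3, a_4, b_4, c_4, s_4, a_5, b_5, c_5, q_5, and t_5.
a_1 = 2.25
b_1 = 9.25
c_1 = 10.25
p_1 = 3.5
t_1 = 5.75
b_2 = 14.25
c_2 = 5.5
p_2 = 4.75
q_2 = 4.5
t_2 = 7.25
a_3 = 17
b_3 = 17.25
s_3 = 1.5
t_3 = 8.25
a_4 = 14.75
b_4 = 14.5
c_4 = 12.75
s_4 = 1.5
a_5 = 10
b_5 = 6
c_5 = 2
q_5 = 3.5
t_5 = 2.75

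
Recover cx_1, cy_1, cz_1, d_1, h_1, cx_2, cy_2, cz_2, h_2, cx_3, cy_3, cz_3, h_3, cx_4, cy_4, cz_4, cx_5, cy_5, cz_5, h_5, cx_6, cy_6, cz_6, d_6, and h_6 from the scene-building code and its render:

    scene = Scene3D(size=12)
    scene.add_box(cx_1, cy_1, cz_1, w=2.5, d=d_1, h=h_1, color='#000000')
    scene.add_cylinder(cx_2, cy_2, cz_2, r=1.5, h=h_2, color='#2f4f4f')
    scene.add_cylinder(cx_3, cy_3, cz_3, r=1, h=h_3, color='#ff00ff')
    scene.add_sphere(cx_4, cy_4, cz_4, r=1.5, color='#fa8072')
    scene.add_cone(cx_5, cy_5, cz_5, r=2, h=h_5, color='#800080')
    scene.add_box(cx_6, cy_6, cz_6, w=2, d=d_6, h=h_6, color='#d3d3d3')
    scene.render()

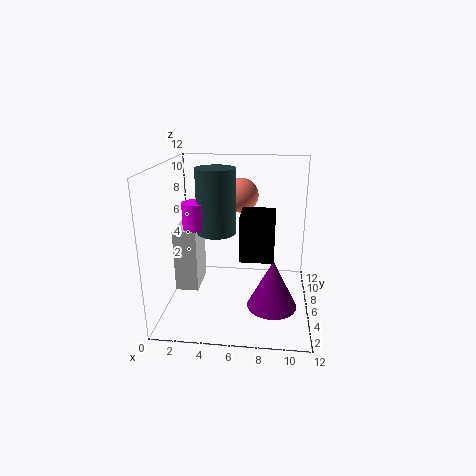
cx_1 = 6.5; cy_1 = 2.5; cz_1 = 5.5; d_1 = 2.5; h_1 = 3.5; cx_2 = 4.5; cy_2 = 4.5; cz_2 = 7; h_2 = 5; cx_3 = 3; cy_3 = 4; cz_3 = 7.5; h_3 = 2; cx_4 = 6; cy_4 = 8.5; cz_4 = 9; cx_5 = 9; cy_5 = 4; cz_5 = 1; h_5 = 4; cx_6 = 0.5; cy_6 = 5.5; cz_6 = 1; d_6 = 3.5; h_6 = 5.5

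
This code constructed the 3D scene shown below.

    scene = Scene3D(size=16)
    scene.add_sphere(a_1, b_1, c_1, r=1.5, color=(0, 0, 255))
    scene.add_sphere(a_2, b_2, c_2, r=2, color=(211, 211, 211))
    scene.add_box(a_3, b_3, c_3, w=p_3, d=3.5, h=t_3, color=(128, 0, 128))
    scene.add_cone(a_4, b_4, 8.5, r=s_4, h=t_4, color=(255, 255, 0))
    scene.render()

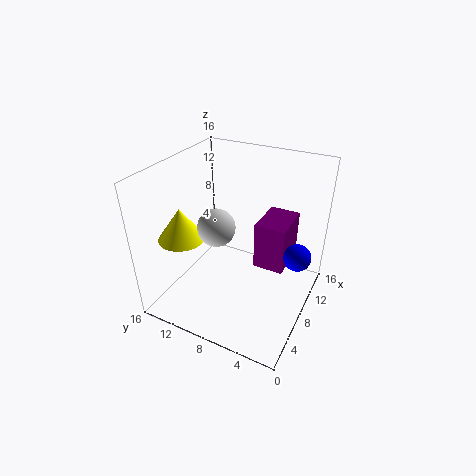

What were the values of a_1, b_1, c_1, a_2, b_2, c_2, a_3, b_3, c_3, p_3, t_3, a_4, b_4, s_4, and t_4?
a_1 = 9.5
b_1 = 1.5
c_1 = 6.5
a_2 = 6
b_2 = 9.5
c_2 = 10
a_3 = 9
b_3 = 3
c_3 = 4
p_3 = 5
t_3 = 5.5
a_4 = 4.5
b_4 = 13
s_4 = 2.5
t_4 = 3.5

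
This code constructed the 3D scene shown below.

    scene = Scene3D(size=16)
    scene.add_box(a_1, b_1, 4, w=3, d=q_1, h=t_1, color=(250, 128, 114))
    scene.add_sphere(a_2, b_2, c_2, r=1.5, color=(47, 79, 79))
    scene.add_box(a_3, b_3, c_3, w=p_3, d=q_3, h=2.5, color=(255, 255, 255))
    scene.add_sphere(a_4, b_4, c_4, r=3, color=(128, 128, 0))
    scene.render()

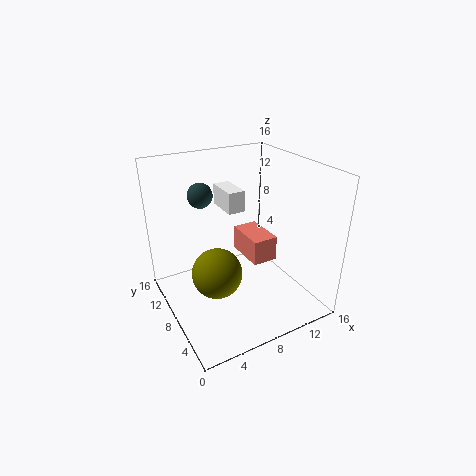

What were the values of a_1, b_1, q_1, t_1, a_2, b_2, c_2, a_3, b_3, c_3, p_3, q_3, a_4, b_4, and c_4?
a_1 = 10; b_1 = 7.5; q_1 = 5; t_1 = 3; a_2 = 6; b_2 = 13.5; c_2 = 11.5; a_3 = 8; b_3 = 10; c_3 = 10; p_3 = 2; q_3 = 4; a_4 = 6; b_4 = 9.5; c_4 = 3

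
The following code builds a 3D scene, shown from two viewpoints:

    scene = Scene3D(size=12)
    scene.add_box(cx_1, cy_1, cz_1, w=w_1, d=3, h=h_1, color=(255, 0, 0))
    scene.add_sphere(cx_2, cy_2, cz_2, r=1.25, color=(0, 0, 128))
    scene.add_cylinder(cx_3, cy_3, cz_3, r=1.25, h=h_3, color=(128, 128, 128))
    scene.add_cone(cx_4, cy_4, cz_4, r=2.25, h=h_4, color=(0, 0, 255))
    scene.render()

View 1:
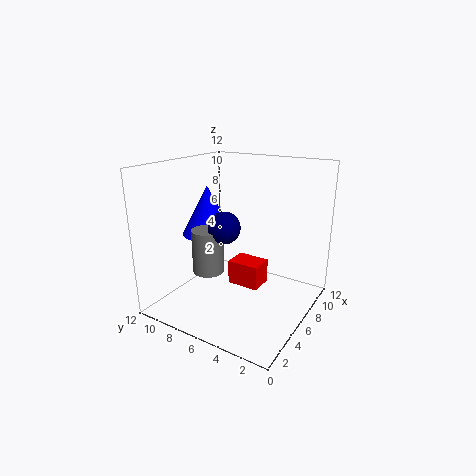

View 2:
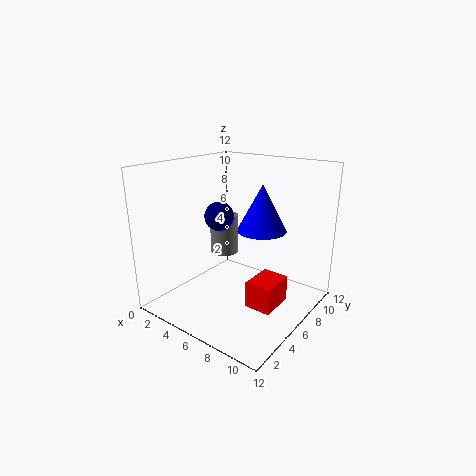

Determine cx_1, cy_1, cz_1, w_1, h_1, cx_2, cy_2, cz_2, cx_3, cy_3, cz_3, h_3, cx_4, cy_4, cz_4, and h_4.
cx_1 = 7.5, cy_1 = 5, cz_1 = 0.5, w_1 = 2.25, h_1 = 2.25, cx_2 = 4, cy_2 = 6, cz_2 = 7.5, cx_3 = 3.5, cy_3 = 7.25, cz_3 = 3.75, h_3 = 3.5, cx_4 = 6.25, cy_4 = 9.25, cz_4 = 5.75, h_4 = 4.25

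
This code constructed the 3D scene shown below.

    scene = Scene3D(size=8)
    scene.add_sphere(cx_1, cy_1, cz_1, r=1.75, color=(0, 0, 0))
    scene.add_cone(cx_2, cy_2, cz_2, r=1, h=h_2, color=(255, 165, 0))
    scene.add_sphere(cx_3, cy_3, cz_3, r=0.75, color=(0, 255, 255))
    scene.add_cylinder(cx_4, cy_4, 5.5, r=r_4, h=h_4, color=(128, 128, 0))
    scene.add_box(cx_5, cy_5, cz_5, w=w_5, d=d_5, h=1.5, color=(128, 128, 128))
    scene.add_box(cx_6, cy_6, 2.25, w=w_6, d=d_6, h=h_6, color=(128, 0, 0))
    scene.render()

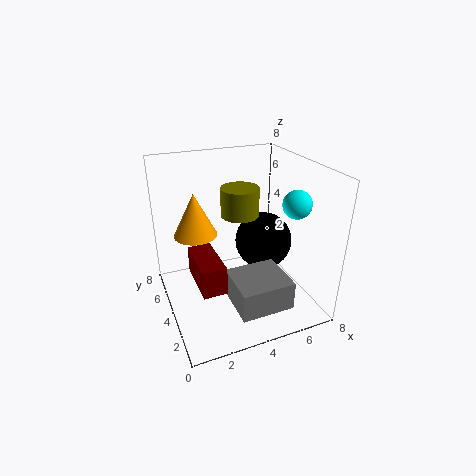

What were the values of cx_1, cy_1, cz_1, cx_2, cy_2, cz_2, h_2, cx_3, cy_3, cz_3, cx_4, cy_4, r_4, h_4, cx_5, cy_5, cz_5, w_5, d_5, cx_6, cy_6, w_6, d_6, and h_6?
cx_1 = 6.25; cy_1 = 5.25; cz_1 = 2.75; cx_2 = 1.25; cy_2 = 2.5; cz_2 = 5.5; h_2 = 2; cx_3 = 6.5; cy_3 = 2.25; cz_3 = 6.25; cx_4 = 4; cy_4 = 3.75; r_4 = 1; h_4 = 1.5; cx_5 = 2.75; cy_5 = 0.25; cz_5 = 1.5; w_5 = 2.75; d_5 = 2.5; cx_6 = 1.25; cy_6 = 1.75; w_6 = 1.25; d_6 = 2.75; h_6 = 1.5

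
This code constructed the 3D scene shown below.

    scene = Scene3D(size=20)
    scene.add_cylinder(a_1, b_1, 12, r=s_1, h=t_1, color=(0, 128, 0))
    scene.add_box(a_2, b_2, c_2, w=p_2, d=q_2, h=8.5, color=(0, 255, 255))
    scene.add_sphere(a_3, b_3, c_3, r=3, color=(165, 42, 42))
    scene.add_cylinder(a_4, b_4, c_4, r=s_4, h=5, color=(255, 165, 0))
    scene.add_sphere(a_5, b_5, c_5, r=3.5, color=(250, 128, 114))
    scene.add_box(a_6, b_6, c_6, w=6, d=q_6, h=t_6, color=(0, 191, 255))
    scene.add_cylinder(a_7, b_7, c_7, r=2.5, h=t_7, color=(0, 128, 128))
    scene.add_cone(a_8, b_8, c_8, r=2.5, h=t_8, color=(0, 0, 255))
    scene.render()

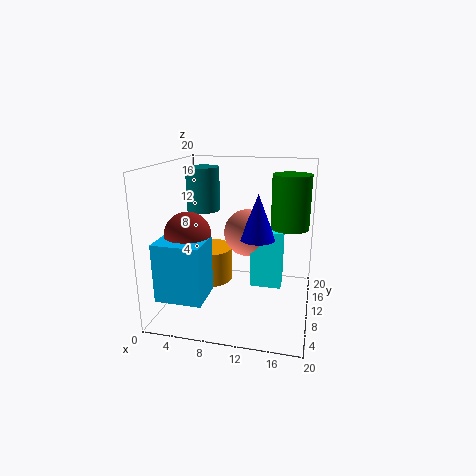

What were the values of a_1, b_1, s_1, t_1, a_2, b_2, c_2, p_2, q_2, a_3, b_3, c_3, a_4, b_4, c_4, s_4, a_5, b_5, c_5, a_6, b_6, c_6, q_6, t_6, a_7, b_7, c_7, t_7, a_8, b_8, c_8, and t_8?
a_1 = 17, b_1 = 10, s_1 = 2.5, t_1 = 7, a_2 = 11.5, b_2 = 11.5, c_2 = 2, p_2 = 4.5, q_2 = 3, a_3 = 4.5, b_3 = 5.5, c_3 = 11.5, a_4 = 5, b_4 = 12, c_4 = 2.5, s_4 = 3.5, a_5 = 10.5, b_5 = 14, c_5 = 9.5, a_6 = 1.5, b_6 = 1, c_6 = 4, q_6 = 5, t_6 = 7.5, a_7 = 3.5, b_7 = 14.5, c_7 = 12.5, t_7 = 6.5, a_8 = 12.5, b_8 = 11.5, c_8 = 9.5, t_8 = 6.5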